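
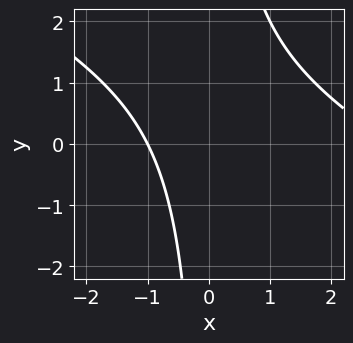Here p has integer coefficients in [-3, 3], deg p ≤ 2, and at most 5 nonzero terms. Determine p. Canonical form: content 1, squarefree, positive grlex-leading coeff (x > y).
x^2 + 2*x*y - 2*x - 3

First, degree: no degree-1 curve has this shape, so deg p = 2.
Then, from the visible intercepts: it crosses the x-axis at the gridline x = -1; it misses every integer gridline on the y-axis.
Finally, these observations pin down the coefficients.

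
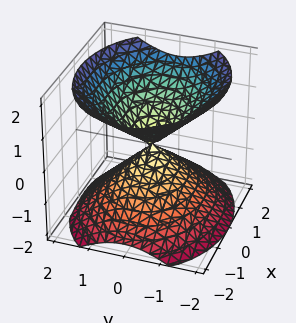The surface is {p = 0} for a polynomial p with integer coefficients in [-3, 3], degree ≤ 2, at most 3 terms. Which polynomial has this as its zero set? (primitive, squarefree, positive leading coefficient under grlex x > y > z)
1. The picture has 2 separate pieces.
2. Degree: a double cone through the origin; a quadric, so deg p = 2.
3. Symmetries: the z ↦ −z reflection is a symmetry, so z appears only in even powers; mirror symmetry y ↦ −y ⇒ only even powers of y; mirror symmetry x ↦ −x ⇒ only even powers of x.
4. From the visible intercepts: one y-axis crossing is at y = 0; it meets the x-axis at x = 0 (among the integer gridlines).
5. Matching integer coefficients to the picture gives p.

2*x^2 + 3*y^2 - 3*z^2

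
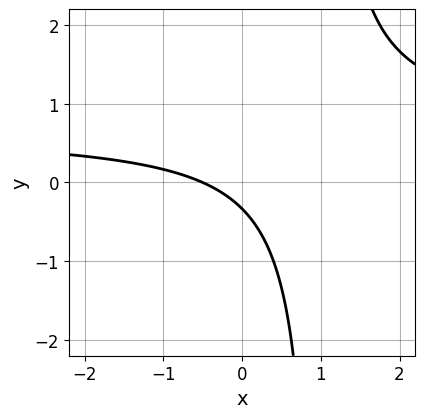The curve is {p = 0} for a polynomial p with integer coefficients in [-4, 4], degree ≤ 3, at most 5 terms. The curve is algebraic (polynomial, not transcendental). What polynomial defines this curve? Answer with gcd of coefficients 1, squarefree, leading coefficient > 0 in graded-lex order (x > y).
3*x*y - 2*x - 3*y - 1

1. The degree is 2 — a generic line meets the curve in up to 2 points.
2. Matching integer coefficients to the picture gives p.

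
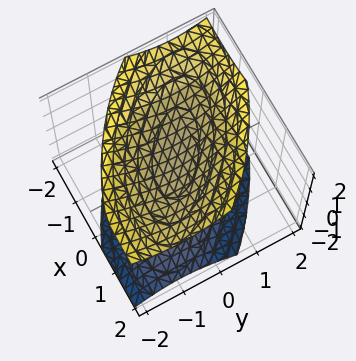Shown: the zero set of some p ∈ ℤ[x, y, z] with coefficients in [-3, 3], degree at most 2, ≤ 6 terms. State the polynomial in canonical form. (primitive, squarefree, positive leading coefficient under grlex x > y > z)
2*x^2 + 3*x*y + 3*y^2 - 3*z^2 + 2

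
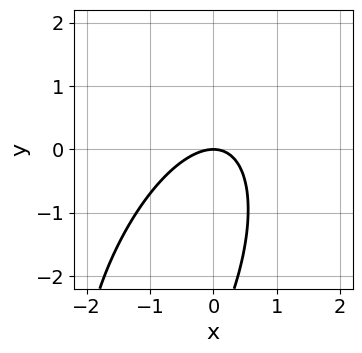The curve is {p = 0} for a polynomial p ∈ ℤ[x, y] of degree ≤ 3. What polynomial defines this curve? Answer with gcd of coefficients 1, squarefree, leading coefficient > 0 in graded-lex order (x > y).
3*x^2 - 2*x*y + y^2 + 3*y

(a) Degree: no degree-1 curve has this shape, so deg p = 2.
(b) From the visible intercepts: it crosses the x-axis at the gridline x = 0; it crosses the y-axis at the gridline y = 0.
(c) The integer polynomial consistent with all of this is the stated p.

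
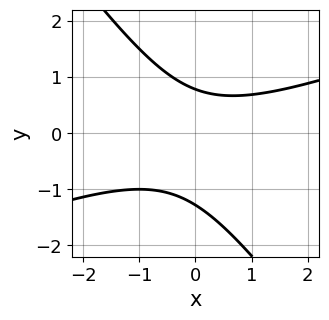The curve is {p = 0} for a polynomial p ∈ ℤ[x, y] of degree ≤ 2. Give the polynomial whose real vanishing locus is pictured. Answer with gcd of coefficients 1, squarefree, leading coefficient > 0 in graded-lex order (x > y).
Degree: a generic line meets the curve in up to 2 points, so deg p = 2.
Against the integer gridlines: no x-intercept at any integer in the box.
Together with the visible shape, these determine p as stated.

x^2 - 2*x*y - 2*y^2 - y + 2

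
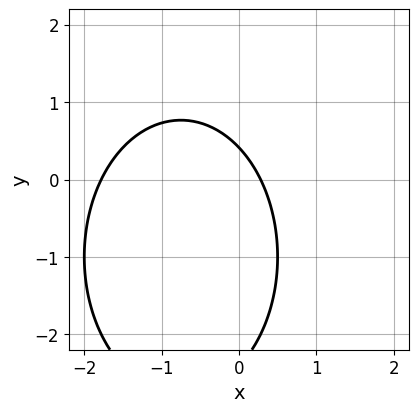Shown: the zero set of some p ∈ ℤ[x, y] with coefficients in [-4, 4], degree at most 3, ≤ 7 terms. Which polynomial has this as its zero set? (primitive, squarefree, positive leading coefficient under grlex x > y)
2*x^2 + y^2 + 3*x + 2*y - 1

(a) Degree: the shape is more complex than any degree-1 curve, so deg p = 2.
(b) Solving for integer coefficients yields p as stated.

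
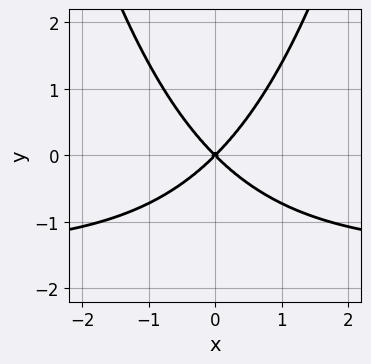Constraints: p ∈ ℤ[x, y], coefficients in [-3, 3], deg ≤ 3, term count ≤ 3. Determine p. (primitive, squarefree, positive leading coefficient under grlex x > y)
2*x^2*y + 3*x^2 - 3*y^2

First, the degree is 3 — the shape is more complex than any degree-2 curve.
Next, symmetries: it's symmetric under x → −x, forcing even powers of x.
Next, from the axis intercepts and sections: one x-axis crossing is at x = 0; one y-axis crossing is at y = 0.
Finally, solving for integer coefficients yields p as stated.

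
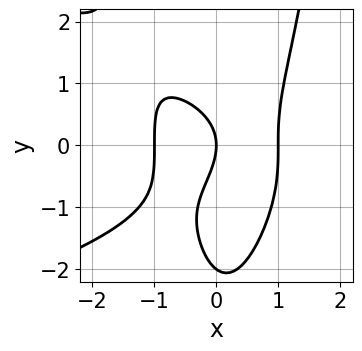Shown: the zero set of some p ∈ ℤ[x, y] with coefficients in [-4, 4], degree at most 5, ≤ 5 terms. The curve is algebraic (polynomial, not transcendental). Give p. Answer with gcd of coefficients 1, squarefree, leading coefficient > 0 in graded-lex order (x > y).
2*x^2*y^2 + 3*x^3 - y^3 - 2*y^2 - 3*x

1. deg p = 4. A generic line meets the curve in up to 4 points.
2. Against the integer gridlines: the y-axis gridline crossings are at y ∈ {-2, 0}; among the integer gridlines, it crosses the x-axis at x ∈ {-1, 0, 1}.
3. These observations pin down the coefficients.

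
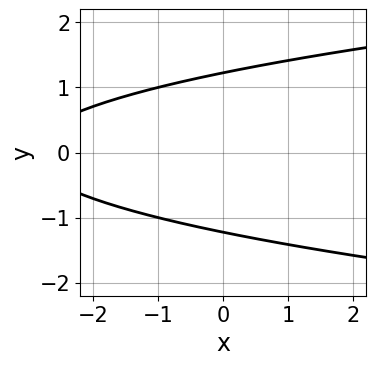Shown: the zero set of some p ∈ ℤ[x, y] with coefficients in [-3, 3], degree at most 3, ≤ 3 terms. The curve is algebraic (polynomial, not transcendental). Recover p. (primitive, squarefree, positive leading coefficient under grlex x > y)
2*y^2 - x - 3

Degree: the shape is more complex than any degree-1 curve, so deg p = 2.
Symmetries: it's symmetric under y → −y, forcing even powers of y.
Against the integer gridlines: it misses every integer gridline on the x-axis.
The integer polynomial consistent with all of this is the stated p.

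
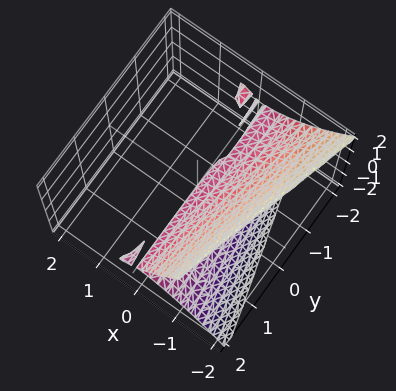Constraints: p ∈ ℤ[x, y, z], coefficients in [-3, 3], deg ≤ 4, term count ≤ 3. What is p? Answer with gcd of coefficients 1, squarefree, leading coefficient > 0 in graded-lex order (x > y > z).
3*x^3 + 2*x*y*z + 3*z^2

1. The picture has 2 separate pieces. Treating them together as one polynomial.
2. The degree is 3 — a generic line meets the surface in up to 3 points.
3. From the axis intercepts and sections: one x-axis crossing is at x = 0; it crosses the z-axis at the gridline z = 0.
4. The integer polynomial consistent with all of this is the stated p. Check: (0, 1, 0) on the y-axis lies on the surface, and p(0, 1, 0) = 0. ✓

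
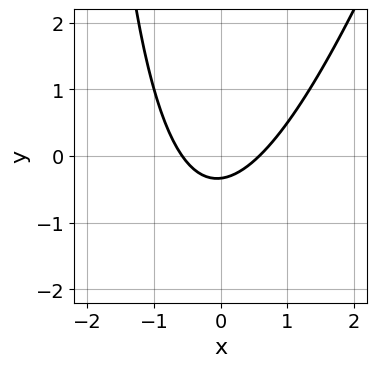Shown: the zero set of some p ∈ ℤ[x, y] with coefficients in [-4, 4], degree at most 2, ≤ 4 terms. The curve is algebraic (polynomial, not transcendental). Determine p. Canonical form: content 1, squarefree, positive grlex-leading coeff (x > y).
3*x^2 - x*y - 3*y - 1

The degree is 2 — no degree-1 curve has this shape.
Matching integer coefficients to the picture gives p.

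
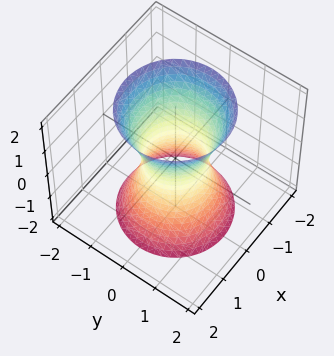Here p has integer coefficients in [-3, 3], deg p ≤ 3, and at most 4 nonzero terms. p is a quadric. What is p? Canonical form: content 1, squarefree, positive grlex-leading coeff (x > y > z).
3*x^2 + 3*y^2 - z^2 - 2

First, the degree is 2 — one connected sheet with a waist; a quadric.
Next, by symmetry, every cross-section ⟂ z is a circle, so x, y appear only via x² + y²; it's symmetric under z → −z, forcing even powers of z.
Next, reading off the gridlines: it misses every integer gridline on the z-axis; a circular section at z = 1 has radius exactly 1.
Finally, assembling these constraints gives the stated polynomial.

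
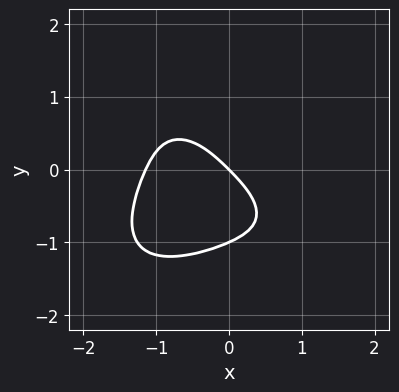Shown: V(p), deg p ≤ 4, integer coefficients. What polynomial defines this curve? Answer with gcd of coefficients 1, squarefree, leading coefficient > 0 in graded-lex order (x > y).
2*x^4 + 3*y^4 - x*y + 3*x + 3*y

(a) deg p = 4. The shape is more complex than any degree-3 curve.
(b) Observable constraints: it crosses the x-axis at the gridline x = 0; among the integer gridlines, it crosses the y-axis at y ∈ {-1, 0}.
(c) Solving for integer coefficients yields p as stated.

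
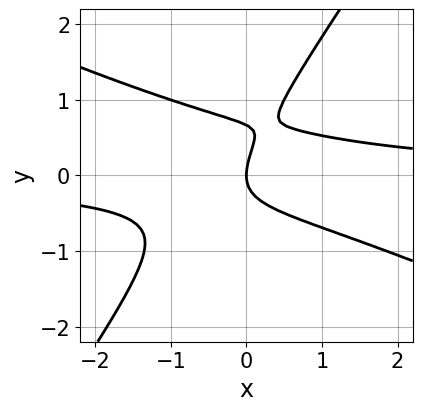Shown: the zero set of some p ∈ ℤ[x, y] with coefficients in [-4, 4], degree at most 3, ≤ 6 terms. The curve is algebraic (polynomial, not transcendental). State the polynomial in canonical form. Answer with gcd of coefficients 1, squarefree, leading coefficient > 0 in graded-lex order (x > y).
(a) deg p = 3. A generic line meets the curve in up to 3 points.
(b) From the axis intercepts and sections: it crosses the x-axis at the gridline x = 0; it crosses the y-axis at the gridline y = 0.
(c) Matching integer coefficients to the picture gives p.

2*x^2*y + 3*x*y^2 - 3*y^3 + 2*y^2 - 2*x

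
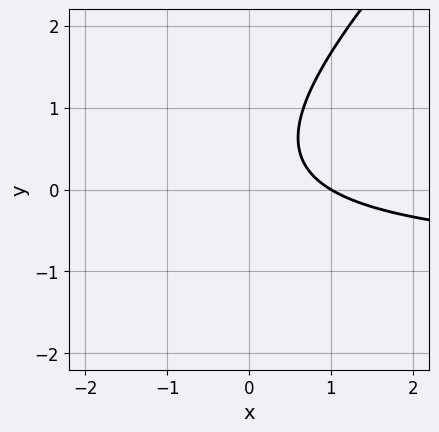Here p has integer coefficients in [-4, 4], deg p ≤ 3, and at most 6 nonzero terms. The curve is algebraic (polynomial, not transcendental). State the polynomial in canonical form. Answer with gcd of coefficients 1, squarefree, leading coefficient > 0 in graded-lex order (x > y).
1. Degree: no degree-1 curve has this shape, so deg p = 2.
2. Observable constraints: the curve avoids every integer y-axis point in the box; one x-axis crossing is at x = 1.
3. Together with the visible shape, these determine p as stated.

3*x*y - 3*y^2 + 3*x + 2*y - 3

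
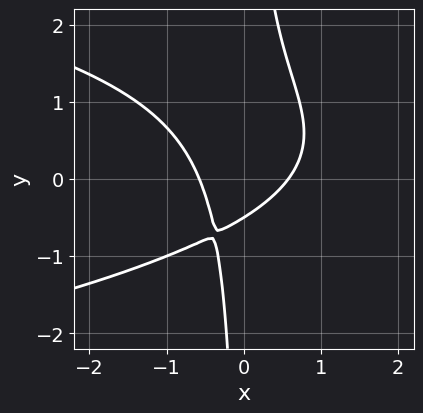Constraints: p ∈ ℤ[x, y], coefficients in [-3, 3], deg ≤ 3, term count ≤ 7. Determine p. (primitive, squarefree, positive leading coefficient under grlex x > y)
1. Degree: a generic line meets the curve in up to 3 points, so deg p = 3.
2. Putting this together gives p.

3*x*y^2 + 3*x^2 - x*y - 2*y - 1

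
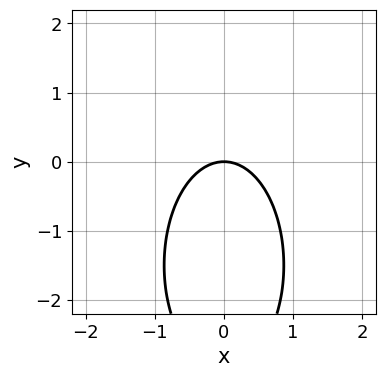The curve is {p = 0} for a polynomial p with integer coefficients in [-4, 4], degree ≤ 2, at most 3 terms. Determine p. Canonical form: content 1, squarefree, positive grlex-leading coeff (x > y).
3*x^2 + y^2 + 3*y

First, the degree is 2 — a generic line meets the curve in up to 2 points.
Next, symmetries: the x ↦ −x reflection is a symmetry, so x appears only in even powers.
Then, against the integer gridlines: it crosses the y-axis at the gridline y = 0; one x-axis crossing is at x = 0.
Finally, fitting integer coefficients to these (and the overall shape) gives p.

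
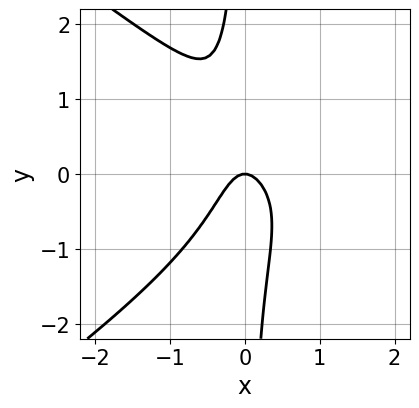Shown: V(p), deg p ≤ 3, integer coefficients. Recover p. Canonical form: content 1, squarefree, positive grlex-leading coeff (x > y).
x^3 - 2*x*y^2 - 3*x^2 - y

deg p = 3. No degree-2 curve has this shape.
Reading off the gridlines: it crosses the y-axis at the gridline y = 0; it meets the x-axis at x = 0 (among the integer gridlines).
Solving for integer coefficients yields p as stated.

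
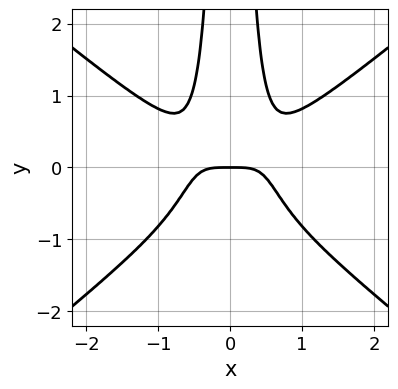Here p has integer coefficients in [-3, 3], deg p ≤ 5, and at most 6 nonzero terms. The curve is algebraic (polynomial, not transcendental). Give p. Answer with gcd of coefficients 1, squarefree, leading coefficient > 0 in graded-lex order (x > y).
2*x^4 - 3*x^2*y^2 - x^2*y + y

First, degree: a generic line meets the curve in up to 4 points, so deg p = 4.
Then, symmetries: mirror symmetry x ↦ −x ⇒ only even powers of x.
Next, against the integer gridlines: it crosses the x-axis at the gridline x = 0; it crosses the y-axis at the gridline y = 0.
Finally, together with the visible shape, these determine p as stated.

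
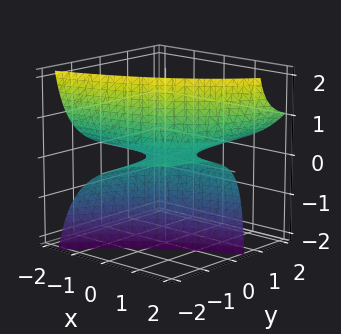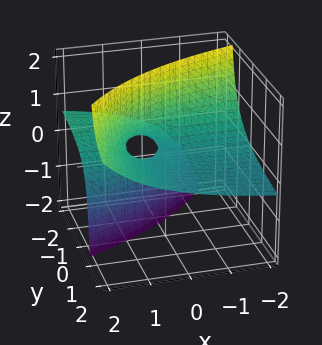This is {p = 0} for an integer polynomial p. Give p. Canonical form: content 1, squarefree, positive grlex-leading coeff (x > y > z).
x*y + 2*x*z - 3*y*z - 2*z

The degree is 2 — a generic line meets the surface in up to 2 points.
Checking where it meets the axes: every point of the x-axis in the box is on the surface; one z-axis crossing is at z = 0.
The integer polynomial consistent with all of this is the stated p.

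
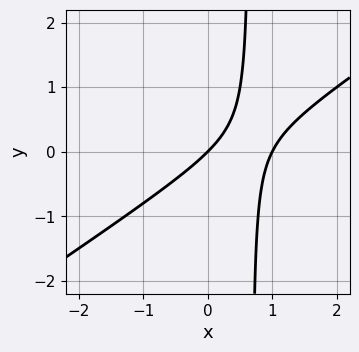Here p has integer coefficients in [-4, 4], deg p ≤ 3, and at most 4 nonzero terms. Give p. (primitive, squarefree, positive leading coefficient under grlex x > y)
2*x^2 - 3*x*y - 2*x + 2*y

First, the degree is 2 — the shape is more complex than any degree-1 curve.
Then, from the axis intercepts and sections: among the integer gridlines, it crosses the x-axis at x ∈ {0, 1}; it meets the y-axis at y = 0 (among the integer gridlines).
Finally, together with the visible shape, these determine p as stated.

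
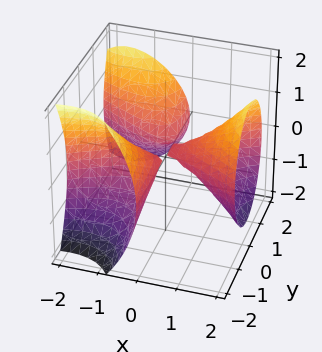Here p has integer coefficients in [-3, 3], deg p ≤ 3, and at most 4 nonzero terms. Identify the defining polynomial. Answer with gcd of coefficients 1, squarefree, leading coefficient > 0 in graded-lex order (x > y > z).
(a) I count 3 distinct pieces.
(b) The degree is 3 — no degree-2 surface has this shape.
(c) Observable constraints: one x-axis crossing is at x = 0; it meets the z-axis at z = 0 (among the integer gridlines); every point of the y-axis in the box is on the surface.
(d) Together with the visible shape, these determine p as stated.

x^3 - 3*x*y^2 + 2*x*y - 3*z^2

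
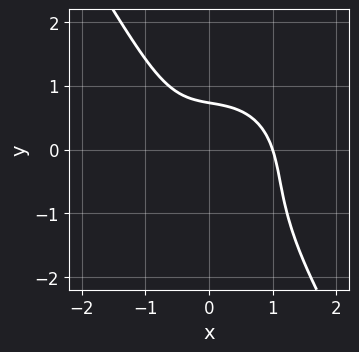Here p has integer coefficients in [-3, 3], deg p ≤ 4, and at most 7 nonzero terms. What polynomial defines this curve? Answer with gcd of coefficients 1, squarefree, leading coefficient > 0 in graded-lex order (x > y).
3*x^3 + 2*x*y^2 + 2*y^3 + 3*y - 3

First, deg p = 3. A generic line meets the curve in up to 3 points.
Then, reading off the gridlines: it crosses the x-axis at the gridline x = 1.
Finally, assembling these constraints gives the stated polynomial.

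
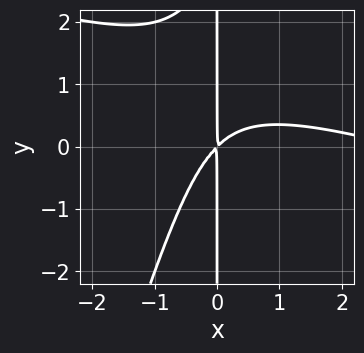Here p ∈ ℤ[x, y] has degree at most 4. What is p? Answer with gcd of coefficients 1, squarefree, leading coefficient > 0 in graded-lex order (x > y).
1. The degree is 3 — no degree-2 curve has this shape.
2. From the axis intercepts and sections: every point of the y-axis in the box is on the curve.
3. Assembling these constraints gives the stated polynomial.

x^3 + 3*x^2*y - x*y^2 - 3*x^2 + 3*x*y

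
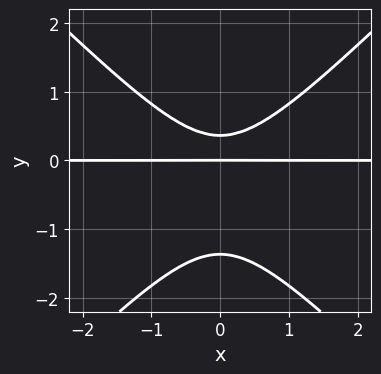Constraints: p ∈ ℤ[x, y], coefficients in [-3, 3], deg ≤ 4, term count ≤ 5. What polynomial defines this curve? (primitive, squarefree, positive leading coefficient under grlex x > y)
deg p = 3. A generic line meets the curve in up to 3 points.
Symmetries: the x ↦ −x reflection is a symmetry, so x appears only in even powers.
From the visible intercepts: every point of the x-axis in the box is on the curve; it crosses the y-axis at the gridline y = 0.
The integer polynomial consistent with all of this is the stated p.

2*x^2*y - 2*y^3 - 2*y^2 + y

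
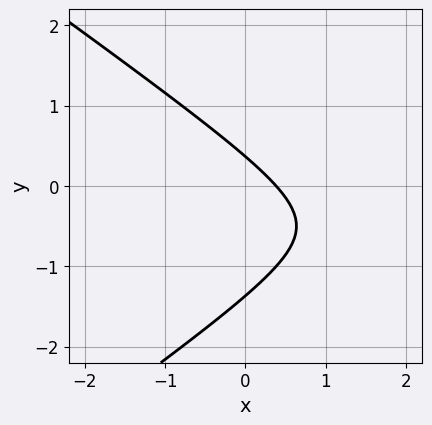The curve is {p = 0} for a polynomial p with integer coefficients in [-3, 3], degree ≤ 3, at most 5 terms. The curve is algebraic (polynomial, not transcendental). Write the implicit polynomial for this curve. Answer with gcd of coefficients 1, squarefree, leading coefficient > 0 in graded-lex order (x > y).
First, degree: a generic line meets the curve in up to 2 points, so deg p = 2.
Finally, the integer polynomial consistent with all of this is the stated p.

x^2 - 2*y^2 - 3*x - 2*y + 1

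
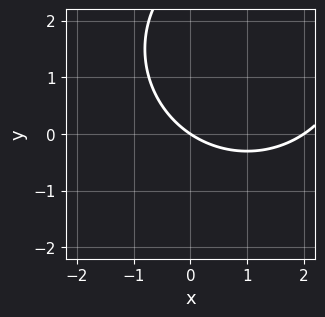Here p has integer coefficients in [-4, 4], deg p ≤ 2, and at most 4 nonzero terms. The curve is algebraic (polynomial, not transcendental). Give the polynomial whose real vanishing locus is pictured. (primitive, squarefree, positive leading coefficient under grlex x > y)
x^2 + y^2 - 2*x - 3*y

(a) Degree: a generic line meets the curve in up to 2 points, so deg p = 2.
(b) Reading off the gridlines: among the integer gridlines, it crosses the x-axis at x ∈ {0, 2}; it crosses the y-axis at the gridline y = 0.
(c) Solving for integer coefficients yields p as stated.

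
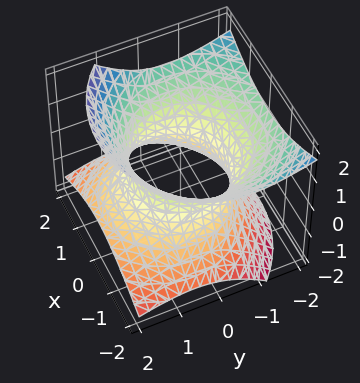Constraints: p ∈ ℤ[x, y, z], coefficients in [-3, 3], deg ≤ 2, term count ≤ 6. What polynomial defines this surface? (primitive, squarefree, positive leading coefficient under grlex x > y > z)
2*x^2 + 2*y^2 + 2*y*z - 3*z^2 - 3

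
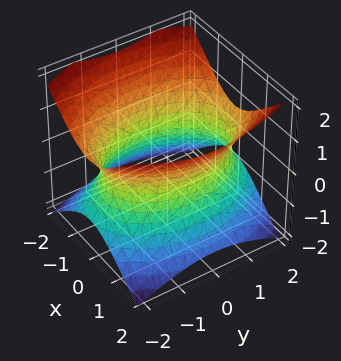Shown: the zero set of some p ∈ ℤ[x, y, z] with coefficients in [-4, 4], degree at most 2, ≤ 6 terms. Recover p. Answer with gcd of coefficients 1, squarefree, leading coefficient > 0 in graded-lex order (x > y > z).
2*x^2 + y^2 - 2*z^2 - 3

(a) Degree: one connected sheet with a waist; a quadric, so deg p = 2.
(b) Symmetries: it's symmetric under z → −z, forcing even powers of z; it's symmetric under y → −y, forcing even powers of y; the x ↦ −x reflection is a symmetry, so x appears only in even powers.
(c) Observable constraints: no z-intercept at any integer in the box.
(d) Fitting integer coefficients to these (and the overall shape) gives p.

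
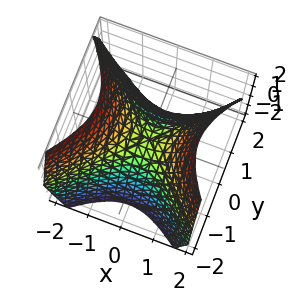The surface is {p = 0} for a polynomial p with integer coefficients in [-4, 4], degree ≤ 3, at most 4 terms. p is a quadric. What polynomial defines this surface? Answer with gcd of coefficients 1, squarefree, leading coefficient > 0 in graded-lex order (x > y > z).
x^2 - y^2 - z

The degree is 2 — a hyperbolic paraboloid; a quadric.
Symmetries: mirror symmetry y ↦ −y ⇒ only even powers of y; mirror symmetry x ↦ −x ⇒ only even powers of x.
Reading off the gridlines: it meets the x-axis at x = 0 (among the integer gridlines); it meets the y-axis at y = 0 (among the integer gridlines); one z-axis crossing is at z = 0.
Assembling these constraints gives the stated polynomial.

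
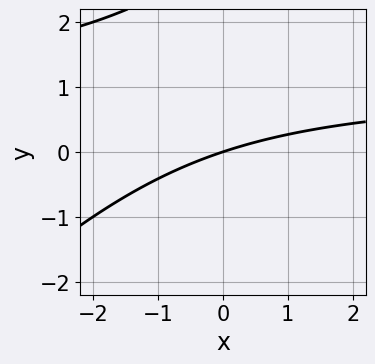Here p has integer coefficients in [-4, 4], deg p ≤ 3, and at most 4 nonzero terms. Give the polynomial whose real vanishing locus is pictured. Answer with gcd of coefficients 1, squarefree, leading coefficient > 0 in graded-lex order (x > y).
x*y - y^2 - x + 3*y

First, deg p = 2. No degree-1 curve has this shape.
Next, reading off the gridlines: it meets the x-axis at x = 0 (among the integer gridlines); it meets the y-axis at y = 0 (among the integer gridlines).
Finally, solving for integer coefficients yields p as stated.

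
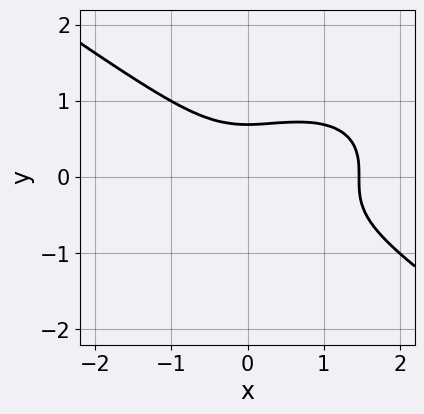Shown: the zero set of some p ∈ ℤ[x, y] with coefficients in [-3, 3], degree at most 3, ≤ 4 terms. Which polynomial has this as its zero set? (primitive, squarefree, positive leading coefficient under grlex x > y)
First, degree: the shape is more complex than any degree-2 curve, so deg p = 3.
Finally, solving for integer coefficients yields p as stated.

x^3 + 3*y^3 - x^2 - 1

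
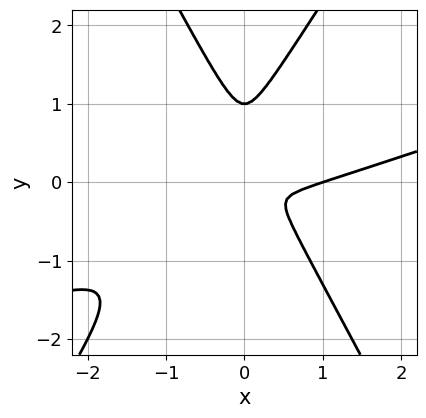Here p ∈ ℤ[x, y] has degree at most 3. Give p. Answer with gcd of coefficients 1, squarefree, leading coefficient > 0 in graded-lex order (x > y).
x^3 - 3*x^2*y + y^3 - x^2 - y^2

First, degree: a generic line meets the curve in up to 3 points, so deg p = 3.
Then, observable constraints: it crosses the y-axis at the gridline y = 1; it crosses the x-axis at the gridline x = 1.
Finally, these observations pin down the coefficients.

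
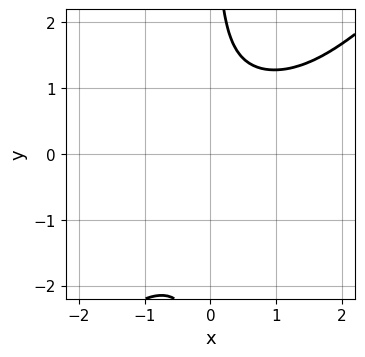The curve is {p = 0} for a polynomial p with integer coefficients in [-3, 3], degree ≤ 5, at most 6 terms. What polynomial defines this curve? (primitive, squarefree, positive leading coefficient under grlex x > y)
1. Degree: a generic line meets the curve in up to 4 points, so deg p = 4.
2. From the visible intercepts: it misses every integer gridline on the y-axis; it misses every integer gridline on the x-axis.
3. Putting this together gives p.

3*x^2*y^2 - 3*x*y^3 - 2*x*y^2 + y^2 + 3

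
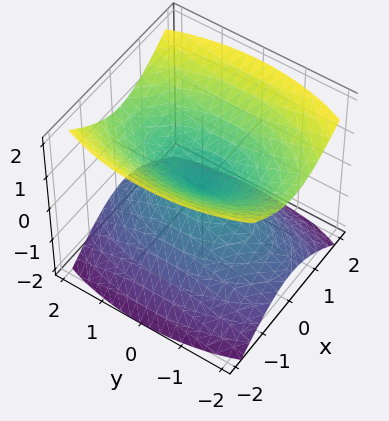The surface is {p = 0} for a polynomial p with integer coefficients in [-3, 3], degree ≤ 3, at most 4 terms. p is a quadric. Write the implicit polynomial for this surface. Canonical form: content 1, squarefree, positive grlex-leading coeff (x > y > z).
3*x^2 + y^2 - 3*z^2

First, there are 2 components.
Next, deg p = 2.
Then, symmetries: the z ↦ −z reflection is a symmetry, so z appears only in even powers; the y ↦ −y reflection is a symmetry, so y appears only in even powers; the x ↦ −x reflection is a symmetry, so x appears only in even powers.
Then, against the integer gridlines: it meets the y-axis at y = 0 (among the integer gridlines); it crosses the x-axis at the gridline x = 0; it meets the z-axis at z = 0 (among the integer gridlines).
Finally, these observations pin down the coefficients.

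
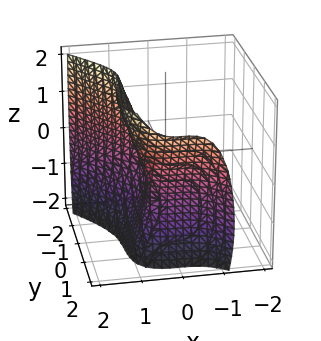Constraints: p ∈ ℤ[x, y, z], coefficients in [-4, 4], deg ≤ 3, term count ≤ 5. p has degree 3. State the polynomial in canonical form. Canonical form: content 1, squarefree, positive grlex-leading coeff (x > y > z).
3*x^3 + 2*y^3 - 3*y^2 - y*z - z^2

deg p = 3.
From the axis intercepts and sections: it meets the y-axis at y = 0 (among the integer gridlines); it meets the x-axis at x = 0 (among the integer gridlines); it crosses the z-axis at the gridline z = 0.
Together with the visible shape, these determine p as stated.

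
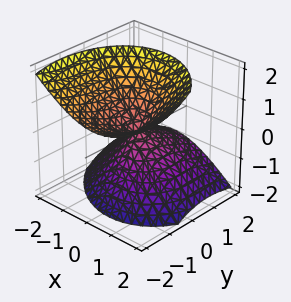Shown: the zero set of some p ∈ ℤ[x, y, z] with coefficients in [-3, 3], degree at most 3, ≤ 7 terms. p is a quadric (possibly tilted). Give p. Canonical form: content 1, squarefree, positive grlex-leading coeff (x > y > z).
3*x^2 + x*y + 2*y^2 + 3*y*z - 3*z^2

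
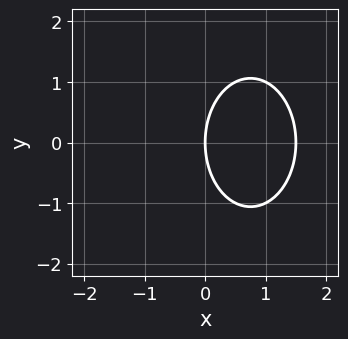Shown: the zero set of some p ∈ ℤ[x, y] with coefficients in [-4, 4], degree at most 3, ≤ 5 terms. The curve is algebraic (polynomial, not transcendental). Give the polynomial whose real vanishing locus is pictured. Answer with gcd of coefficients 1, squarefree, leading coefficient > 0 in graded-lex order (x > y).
2*x^2 + y^2 - 3*x

(a) deg p = 2.
(b) Symmetries: mirror symmetry y ↦ −y ⇒ only even powers of y.
(c) From the axis intercepts and sections: it meets the x-axis at x = 0 (among the integer gridlines); it crosses the y-axis at the gridline y = 0.
(d) Assembling these constraints gives the stated polynomial.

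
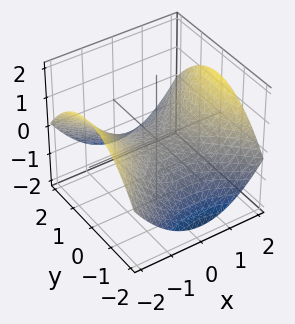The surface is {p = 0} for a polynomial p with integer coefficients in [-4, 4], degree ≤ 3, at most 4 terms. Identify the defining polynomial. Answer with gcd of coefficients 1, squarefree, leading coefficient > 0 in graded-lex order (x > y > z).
x^2 - y^2 - 3*z

First, the degree is 2 — a hyperbolic paraboloid; a quadric.
Then, symmetries: it's symmetric under x → −x, forcing even powers of x; the y ↦ −y reflection is a symmetry, so y appears only in even powers.
Then, against the integer gridlines: it crosses the z-axis at the gridline z = 0; it meets the y-axis at y = 0 (among the integer gridlines); it crosses the x-axis at the gridline x = 0.
Finally, these observations pin down the coefficients.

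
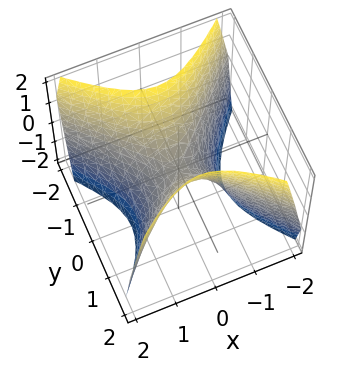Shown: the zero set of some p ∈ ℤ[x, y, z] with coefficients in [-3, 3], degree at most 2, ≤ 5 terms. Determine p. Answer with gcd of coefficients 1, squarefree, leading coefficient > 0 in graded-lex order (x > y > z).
(a) The degree is 2 — a hyperbolic paraboloid; a quadric.
(b) Symmetries: it's symmetric under x → −x, forcing even powers of x; mirror symmetry y ↦ −y ⇒ only even powers of y.
(c) Against the integer gridlines: one x-axis crossing is at x = 0; it meets the z-axis at z = 0 (among the integer gridlines).
(d) The integer polynomial consistent with all of this is the stated p.

3*x^2 - 3*y^2 + 2*z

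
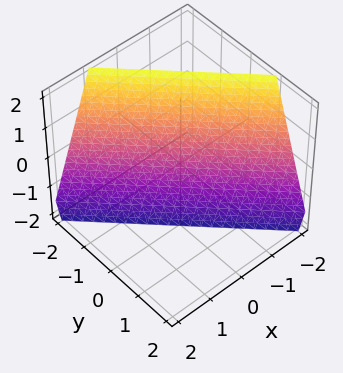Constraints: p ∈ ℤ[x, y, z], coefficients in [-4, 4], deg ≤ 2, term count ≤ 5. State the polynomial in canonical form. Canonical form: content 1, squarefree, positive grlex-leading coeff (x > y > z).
3*x + 3*y + z + 2

1. Degree: the surface is flat (a plane), so deg p = 1.
2. Reading off the gridlines: one z-axis crossing is at z = -2.
3. The integer polynomial consistent with all of this is the stated p.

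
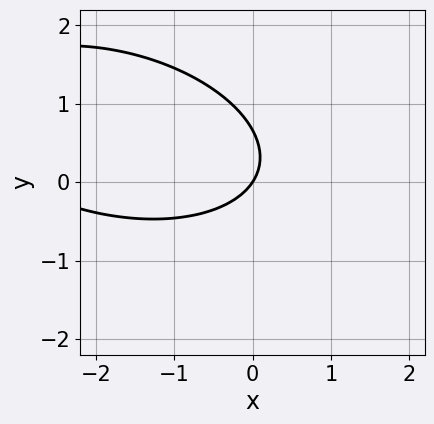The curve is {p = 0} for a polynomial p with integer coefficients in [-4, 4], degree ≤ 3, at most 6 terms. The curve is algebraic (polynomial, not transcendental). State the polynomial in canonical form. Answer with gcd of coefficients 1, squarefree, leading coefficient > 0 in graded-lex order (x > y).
x^2 + x*y + 3*y^2 + 3*x - 2*y

(a) Degree: a generic line meets the curve in up to 2 points, so deg p = 2.
(b) Checking where it meets the axes: it crosses the x-axis at the gridline x = 0; it crosses the y-axis at the gridline y = 0.
(c) Solving for integer coefficients yields p as stated.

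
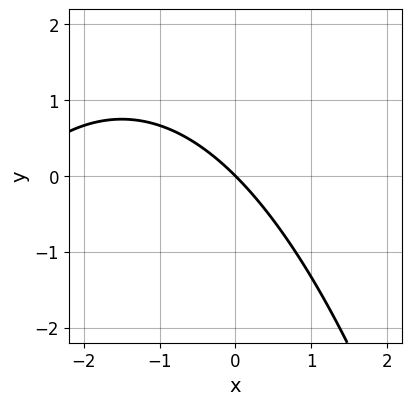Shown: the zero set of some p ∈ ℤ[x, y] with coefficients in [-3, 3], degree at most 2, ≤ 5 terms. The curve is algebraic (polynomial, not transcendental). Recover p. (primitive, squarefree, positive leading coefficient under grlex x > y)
deg p = 2. A generic line meets the curve in up to 2 points.
Reading off the gridlines: it meets the y-axis at y = 0 (among the integer gridlines); one x-axis crossing is at x = 0.
Matching integer coefficients to the picture gives p.

x^2 + 3*x + 3*y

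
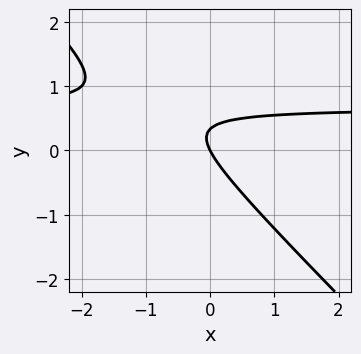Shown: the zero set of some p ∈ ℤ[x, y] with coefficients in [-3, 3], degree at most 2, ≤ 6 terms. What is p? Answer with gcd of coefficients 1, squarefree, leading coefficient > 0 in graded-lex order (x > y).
3*x*y + 3*y^2 - 2*x - y

deg p = 2. The shape is more complex than any degree-1 curve.
Reading off the gridlines: one x-axis crossing is at x = 0; it crosses the y-axis at the gridline y = 0.
Together with the visible shape, these determine p as stated.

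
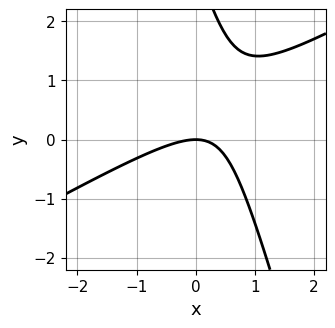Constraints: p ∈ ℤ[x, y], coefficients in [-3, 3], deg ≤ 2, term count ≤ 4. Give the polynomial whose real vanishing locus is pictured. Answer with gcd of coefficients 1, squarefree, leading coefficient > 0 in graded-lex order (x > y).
2*x^2 - 3*x*y - y^2 + 3*y

The degree is 2 — the shape is more complex than any degree-1 curve.
Checking where it meets the axes: it meets the x-axis at x = 0 (among the integer gridlines); it crosses the y-axis at the gridline y = 0.
Fitting integer coefficients to these (and the overall shape) gives p.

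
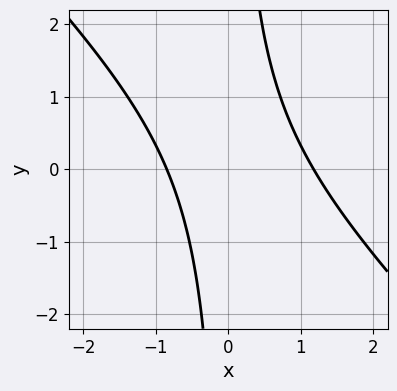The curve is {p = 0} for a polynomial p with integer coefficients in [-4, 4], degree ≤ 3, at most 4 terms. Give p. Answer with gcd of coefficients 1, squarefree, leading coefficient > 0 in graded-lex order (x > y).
3*x^2 + 3*x*y - x - 3

(a) deg p = 2. A generic line meets the curve in up to 2 points.
(b) From the axis intercepts and sections: the curve avoids every integer y-axis point in the box.
(c) Matching integer coefficients to the picture gives p.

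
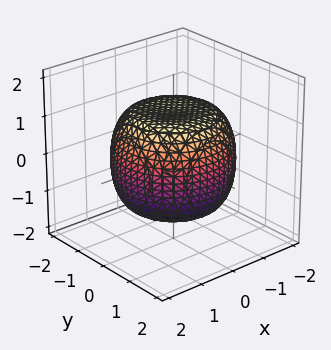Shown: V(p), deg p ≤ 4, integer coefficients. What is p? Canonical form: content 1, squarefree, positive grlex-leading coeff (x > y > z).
x^4 + 2*x^2*y^2 + y^4 - x^2 - y^2 + 2*z^2 - 3

(a) Degree: no degree-3 surface has this shape, so deg p = 4.
(b) Symmetries: the surface is invariant under rotation about z: p = q(x² + y², z).
(c) Observable constraints: a circular section at z = 1 has radius between 1 and 2.
(d) Fitting integer coefficients to these (and the overall shape) gives p.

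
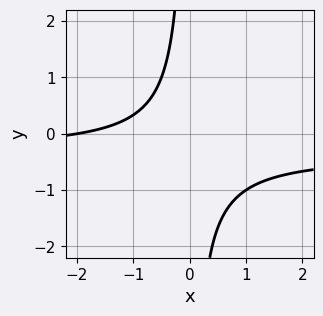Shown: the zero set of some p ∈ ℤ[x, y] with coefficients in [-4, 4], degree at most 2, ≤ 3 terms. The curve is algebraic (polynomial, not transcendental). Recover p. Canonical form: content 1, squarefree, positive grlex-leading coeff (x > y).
3*x*y + x + 2

First, deg p = 2. A generic line meets the curve in up to 2 points.
Next, checking where it meets the axes: it misses every integer gridline on the y-axis; it crosses the x-axis at the gridline x = -2.
Finally, solving for integer coefficients yields p as stated.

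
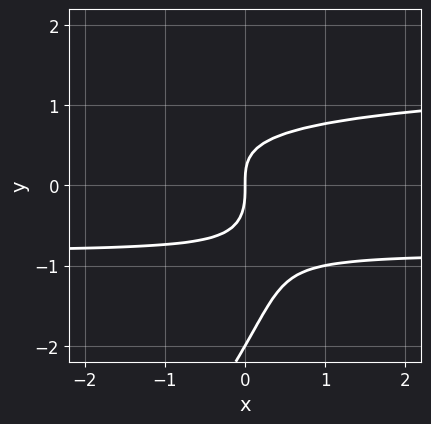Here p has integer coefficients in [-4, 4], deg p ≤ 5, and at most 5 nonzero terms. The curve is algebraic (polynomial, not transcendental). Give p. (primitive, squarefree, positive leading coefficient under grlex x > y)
x*y^3 - y^4 - 2*x*y^2 - 2*y^3 + 2*x

The degree is 4 — a generic line meets the curve in up to 4 points.
From the axis intercepts and sections: it crosses the x-axis at the gridline x = 0; among the integer gridlines, it crosses the y-axis at y ∈ {-2, 0}.
Together with the visible shape, these determine p as stated.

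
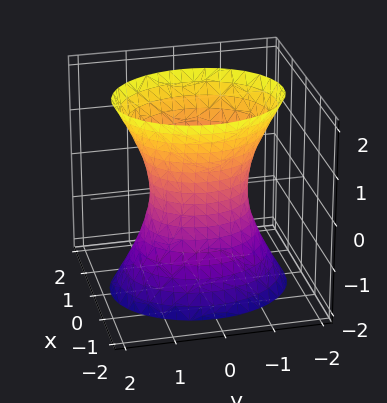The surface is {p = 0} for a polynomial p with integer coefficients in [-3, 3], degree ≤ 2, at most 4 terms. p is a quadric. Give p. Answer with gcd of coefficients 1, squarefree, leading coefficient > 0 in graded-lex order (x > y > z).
3*x^2 + 2*y^2 - z^2 - 2

(a) Degree: one connected sheet with a waist; a quadric, so deg p = 2.
(b) Symmetries: the y ↦ −y reflection is a symmetry, so y appears only in even powers; mirror symmetry x ↦ −x ⇒ only even powers of x; mirror symmetry z ↦ −z ⇒ only even powers of z.
(c) Reading off the gridlines: the y-axis gridline crossings are at y ∈ {-1, 1}; it misses every integer gridline on the z-axis.
(d) Solving for integer coefficients yields p as stated.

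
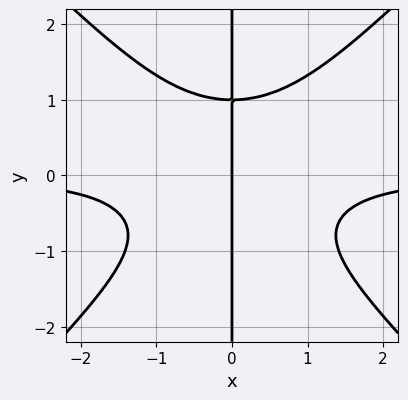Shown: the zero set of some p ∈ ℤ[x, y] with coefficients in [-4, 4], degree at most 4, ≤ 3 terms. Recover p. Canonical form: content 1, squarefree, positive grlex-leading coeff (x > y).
(a) deg p = 4. No degree-3 curve has this shape.
(b) Reading off the gridlines: every point of the y-axis in the box is on the curve; it crosses the x-axis at the gridline x = 0.
(c) The integer polynomial consistent with all of this is the stated p.

x^3*y - x*y^3 + x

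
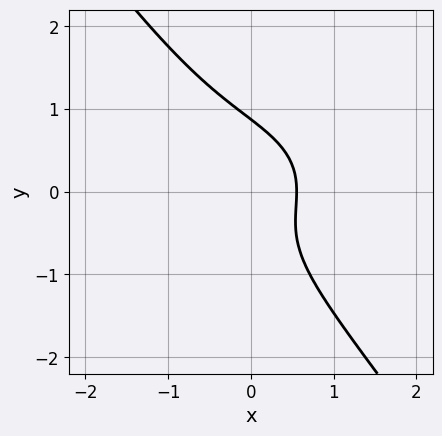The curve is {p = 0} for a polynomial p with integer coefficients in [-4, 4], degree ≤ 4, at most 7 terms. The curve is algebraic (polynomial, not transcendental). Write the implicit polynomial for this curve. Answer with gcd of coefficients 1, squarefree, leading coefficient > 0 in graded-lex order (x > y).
First, the degree is 3 — no degree-2 curve has this shape.
Finally, putting this together gives p.

2*x^3 + 3*x*y^2 + 3*y^3 + 3*x - 2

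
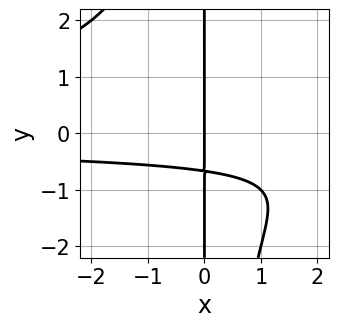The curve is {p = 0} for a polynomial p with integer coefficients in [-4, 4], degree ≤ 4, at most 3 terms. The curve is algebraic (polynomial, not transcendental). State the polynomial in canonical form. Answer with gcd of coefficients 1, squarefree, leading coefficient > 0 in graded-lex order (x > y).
x^2*y^2 + 3*x*y + 2*x

(a) deg p = 4.
(b) From the visible intercepts: it meets the x-axis at x = 0 (among the integer gridlines); every point of the y-axis in the box is on the curve.
(c) Solving for integer coefficients yields p as stated.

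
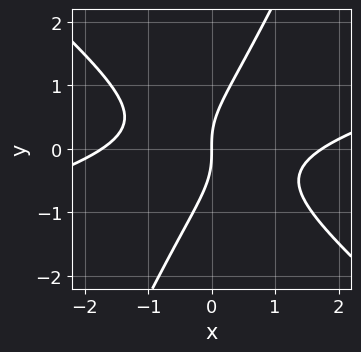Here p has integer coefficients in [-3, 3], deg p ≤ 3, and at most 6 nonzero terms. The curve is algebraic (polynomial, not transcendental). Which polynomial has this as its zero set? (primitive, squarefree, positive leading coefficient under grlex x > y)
First, the degree is 3 — the shape is more complex than any degree-2 curve.
Next, checking where it meets the axes: it crosses the x-axis at the gridline x = 0; it meets the y-axis at y = 0 (among the integer gridlines).
Finally, these observations pin down the coefficients.

x^3 - 3*x^2*y - 3*x*y^2 + 2*y^3 - 3*x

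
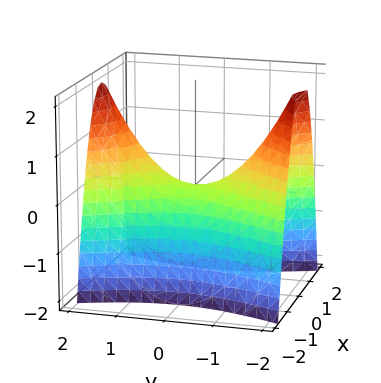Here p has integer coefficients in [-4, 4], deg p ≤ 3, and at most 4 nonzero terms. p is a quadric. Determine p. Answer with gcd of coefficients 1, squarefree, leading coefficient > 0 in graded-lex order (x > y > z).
3*x^2 - y^2 + 2*z

First, deg p = 2. A saddle surface; a quadric.
Then, symmetries: mirror symmetry y ↦ −y ⇒ only even powers of y; the x ↦ −x reflection is a symmetry, so x appears only in even powers.
Then, against the integer gridlines: it crosses the y-axis at the gridline y = 0; it meets the x-axis at x = 0 (among the integer gridlines).
Finally, assembling these constraints gives the stated polynomial.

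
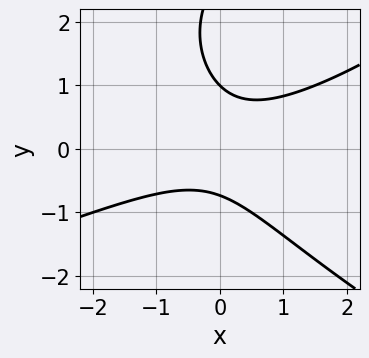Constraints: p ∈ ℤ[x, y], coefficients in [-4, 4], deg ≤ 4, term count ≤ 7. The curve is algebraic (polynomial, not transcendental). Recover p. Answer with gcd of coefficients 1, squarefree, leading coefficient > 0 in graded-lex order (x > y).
y^3 + 2*x^2 - 3*x*y - 3*y^2 + 2

First, the degree is 3 — a generic line meets the curve in up to 3 points.
Next, from the visible intercepts: the curve avoids every integer x-axis point in the box; it meets the y-axis at y = 1 (among the integer gridlines).
Finally, putting this together gives p.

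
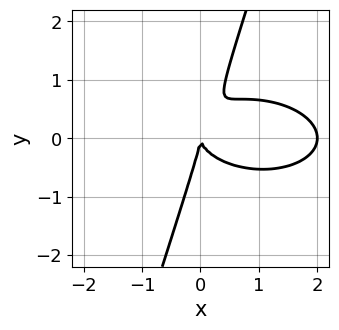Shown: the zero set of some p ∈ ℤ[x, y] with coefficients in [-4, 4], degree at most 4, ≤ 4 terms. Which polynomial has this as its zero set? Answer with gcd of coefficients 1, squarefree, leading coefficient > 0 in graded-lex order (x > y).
x^3 + 3*x*y^2 - y^3 - 2*x^2

First, the degree is 3 — no degree-2 curve has this shape.
Then, from the visible intercepts: the x-axis gridline crossings are at x ∈ {0, 2}; it meets the y-axis at y = 0 (among the integer gridlines).
Finally, together with the visible shape, these determine p as stated.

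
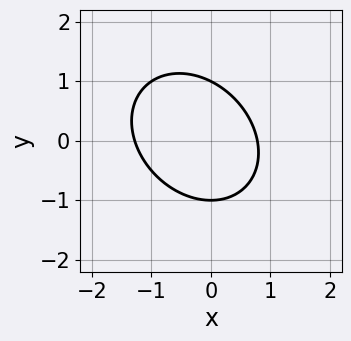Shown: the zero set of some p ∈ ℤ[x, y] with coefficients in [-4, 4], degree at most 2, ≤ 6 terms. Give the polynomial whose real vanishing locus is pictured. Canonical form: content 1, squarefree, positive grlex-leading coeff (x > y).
2*x^2 + x*y + 2*y^2 + x - 2

(a) deg p = 2.
(b) Observable constraints: among the integer gridlines, it crosses the y-axis at y ∈ {-1, 1}.
(c) Matching integer coefficients to the picture gives p.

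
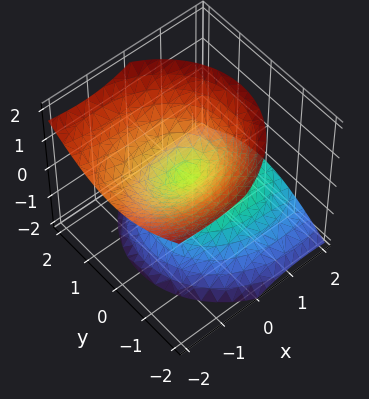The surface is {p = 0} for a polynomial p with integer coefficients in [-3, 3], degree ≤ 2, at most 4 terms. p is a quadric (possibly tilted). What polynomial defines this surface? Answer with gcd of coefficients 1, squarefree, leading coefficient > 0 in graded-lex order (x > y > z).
1. I count 2 distinct pieces. They look like related sheets of one shape, so recover p as a whole.
2. deg p = 2. A generic line meets the surface in up to 2 points.
3. Against the integer gridlines: it crosses the x-axis at the gridline x = 0; one z-axis crossing is at z = 0; one y-axis crossing is at y = 0.
4. These observations pin down the coefficients.

2*x^2 + 3*x*z + 3*y^2 - 3*z^2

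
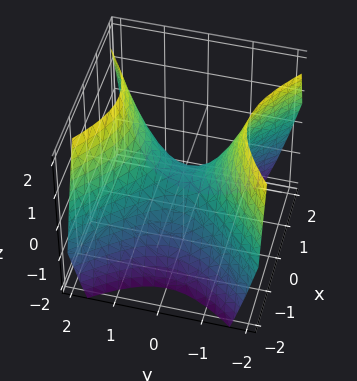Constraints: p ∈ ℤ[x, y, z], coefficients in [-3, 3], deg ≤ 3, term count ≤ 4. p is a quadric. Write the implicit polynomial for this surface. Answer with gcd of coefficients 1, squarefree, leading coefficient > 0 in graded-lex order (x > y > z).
x^2 - y^2 + z

(a) deg p = 2.
(b) Symmetries: the x ↦ −x reflection is a symmetry, so x appears only in even powers; mirror symmetry y ↦ −y ⇒ only even powers of y.
(c) Against the integer gridlines: it meets the z-axis at z = 0 (among the integer gridlines); one x-axis crossing is at x = 0; it crosses the y-axis at the gridline y = 0.
(d) Assembling these constraints gives the stated polynomial.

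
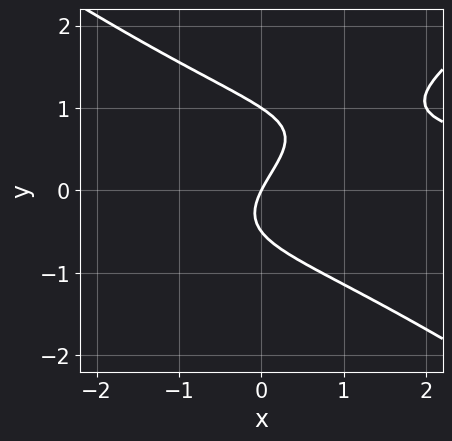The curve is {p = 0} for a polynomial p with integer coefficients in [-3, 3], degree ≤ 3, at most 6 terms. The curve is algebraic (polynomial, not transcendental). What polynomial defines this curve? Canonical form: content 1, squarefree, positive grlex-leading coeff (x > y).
x^2*y - 2*y^3 + y^2 - 2*x + y

First, deg p = 3.
Then, against the integer gridlines: the y-axis gridline crossings are at y ∈ {0, 1}; it meets the x-axis at x = 0 (among the integer gridlines).
Finally, putting this together gives p.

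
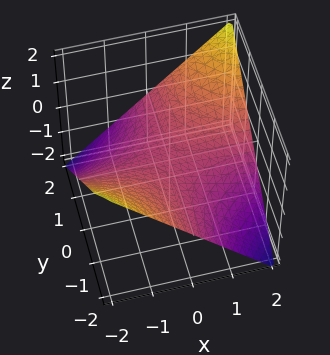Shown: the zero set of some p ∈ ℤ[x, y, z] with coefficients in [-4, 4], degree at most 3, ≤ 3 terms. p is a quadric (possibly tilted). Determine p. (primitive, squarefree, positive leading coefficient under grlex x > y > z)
(a) Degree: the shape is more complex than any degree-1 surface, so deg p = 2.
(b) From the visible intercepts: one z-axis crossing is at z = 0; the visible y-axis segment lies entirely on the surface.
(c) The integer polynomial consistent with all of this is the stated p.

x*y - 2*z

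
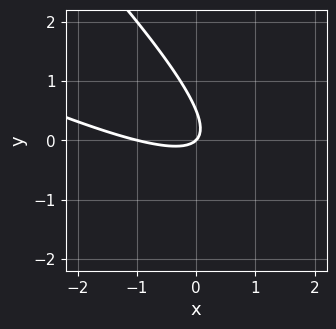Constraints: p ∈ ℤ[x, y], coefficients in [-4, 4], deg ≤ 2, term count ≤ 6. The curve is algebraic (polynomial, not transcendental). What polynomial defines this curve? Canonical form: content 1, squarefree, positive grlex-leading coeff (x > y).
x^2 + 3*x*y + 2*y^2 + x - y

1. deg p = 2.
2. Against the integer gridlines: among the integer gridlines, it crosses the x-axis at x ∈ {-1, 0}; it crosses the y-axis at the gridline y = 0.
3. Solving for integer coefficients yields p as stated.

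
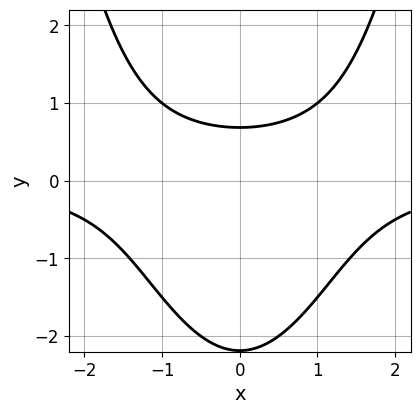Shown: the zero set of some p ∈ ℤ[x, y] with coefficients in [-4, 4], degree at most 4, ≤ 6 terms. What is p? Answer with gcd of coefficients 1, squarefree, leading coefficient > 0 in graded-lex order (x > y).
First, the degree is 3 — a generic line meets the curve in up to 3 points.
Then, symmetries: mirror symmetry x ↦ −x ⇒ only even powers of x.
Then, from the visible intercepts: it misses every integer gridline on the x-axis.
Finally, these observations pin down the coefficients.

2*x^2*y - 2*y^2 - 3*y + 3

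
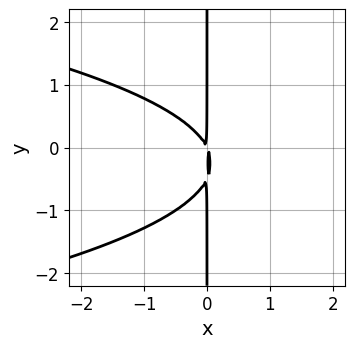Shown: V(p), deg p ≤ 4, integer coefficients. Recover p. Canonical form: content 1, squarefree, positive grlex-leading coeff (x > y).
2*x*y^2 + 2*x^2 + x*y

1. The degree is 3 — no degree-2 curve has this shape.
2. Against the integer gridlines: the visible y-axis segment lies entirely on the curve.
3. Together with the visible shape, these determine p as stated.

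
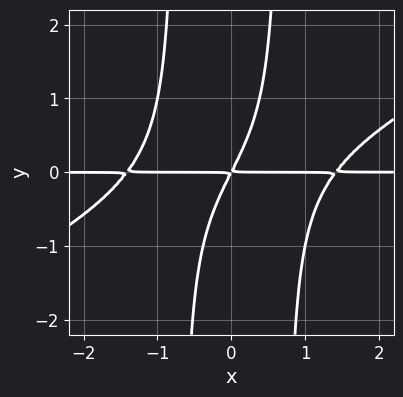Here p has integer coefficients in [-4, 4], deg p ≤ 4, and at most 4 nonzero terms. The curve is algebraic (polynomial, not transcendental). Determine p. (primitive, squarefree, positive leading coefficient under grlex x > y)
x^3*y - 2*x^2*y^2 - 2*x*y + y^2

Degree: a generic line meets the curve in up to 4 points, so deg p = 4.
From the axis intercepts and sections: every point of the x-axis in the box is on the curve.
These observations pin down the coefficients.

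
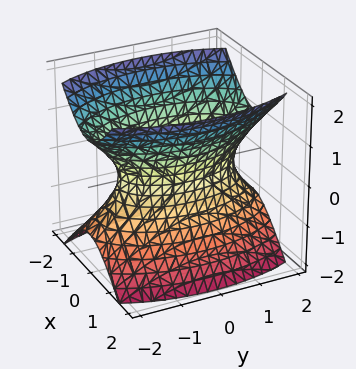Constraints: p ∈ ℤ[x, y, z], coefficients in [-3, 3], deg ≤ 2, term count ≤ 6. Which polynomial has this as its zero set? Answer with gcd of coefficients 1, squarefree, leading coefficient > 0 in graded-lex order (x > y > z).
3*x^2 + y^2 - 2*z^2 - 2

The degree is 2 — one connected sheet with a waist; a quadric.
Symmetries: mirror symmetry z ↦ −z ⇒ only even powers of z; mirror symmetry x ↦ −x ⇒ only even powers of x; it's symmetric under y → −y, forcing even powers of y.
Against the integer gridlines: no z-intercept at any integer in the box.
Fitting integer coefficients to these (and the overall shape) gives p.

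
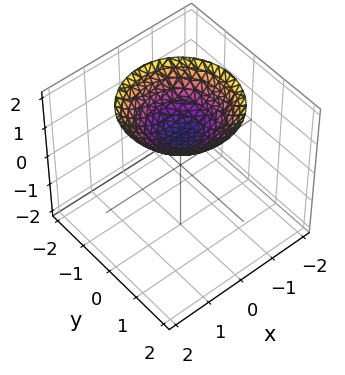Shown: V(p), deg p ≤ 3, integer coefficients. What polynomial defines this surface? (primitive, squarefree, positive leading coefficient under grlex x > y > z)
1. The degree is 2 — no degree-1 surface has this shape.
2. By symmetry, the z-axis is an axis of rotation, so x and y enter only as x² + y².
3. From the axis intercepts and sections: a circular section at z = 2 has radius between 1 and 2; the surface avoids every integer x-axis point in the box; it meets the z-axis at z = 1 (among the integer gridlines).
4. Solving for integer coefficients yields p as stated.

x^2 + y^2 - 2*z + 2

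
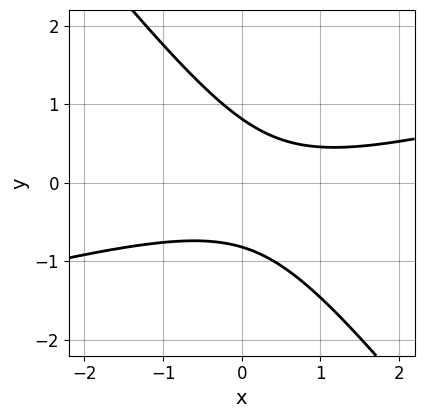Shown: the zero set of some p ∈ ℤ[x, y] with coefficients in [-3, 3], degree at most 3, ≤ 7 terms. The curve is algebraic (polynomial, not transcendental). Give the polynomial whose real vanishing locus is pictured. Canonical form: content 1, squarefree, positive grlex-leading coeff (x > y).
x^2 - 3*x*y - 3*y^2 - x + 2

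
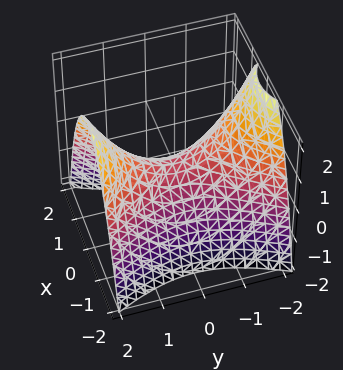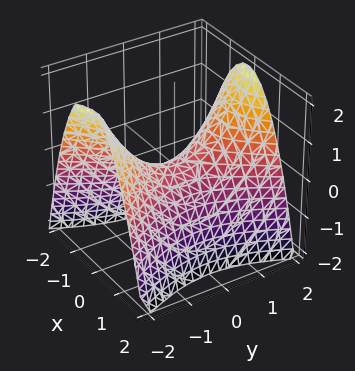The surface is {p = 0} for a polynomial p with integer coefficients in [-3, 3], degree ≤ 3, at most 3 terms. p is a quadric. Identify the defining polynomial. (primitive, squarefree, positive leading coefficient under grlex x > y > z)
The degree is 2 — a hyperbolic paraboloid; a quadric.
Symmetries: it's symmetric under x → −x, forcing even powers of x; mirror symmetry y ↦ −y ⇒ only even powers of y.
From the visible intercepts: it meets the z-axis at z = 0 (among the integer gridlines); it meets the y-axis at y = 0 (among the integer gridlines).
Putting this together gives p.

2*x^2 - y^2 + 2*z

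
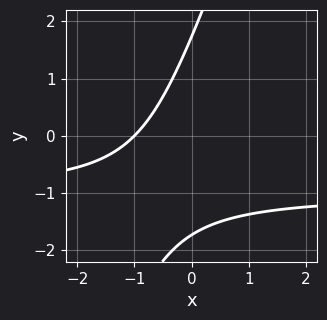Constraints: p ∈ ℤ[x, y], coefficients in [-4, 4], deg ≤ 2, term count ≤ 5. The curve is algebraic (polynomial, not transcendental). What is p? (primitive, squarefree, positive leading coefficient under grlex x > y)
First, deg p = 2. No degree-1 curve has this shape.
Next, checking where it meets the axes: it meets the x-axis at x = -1 (among the integer gridlines).
Finally, assembling these constraints gives the stated polynomial.

3*x*y - y^2 + 3*x + 3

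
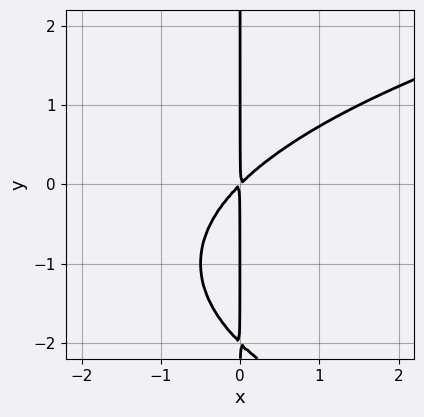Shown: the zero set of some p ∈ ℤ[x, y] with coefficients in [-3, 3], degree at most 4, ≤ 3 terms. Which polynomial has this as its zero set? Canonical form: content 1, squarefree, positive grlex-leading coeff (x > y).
Degree: a generic line meets the curve in up to 3 points, so deg p = 3.
From the axis intercepts and sections: the visible y-axis segment lies entirely on the curve.
The integer polynomial consistent with all of this is the stated p.

x*y^2 - 2*x^2 + 2*x*y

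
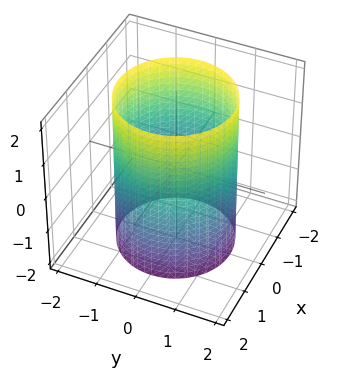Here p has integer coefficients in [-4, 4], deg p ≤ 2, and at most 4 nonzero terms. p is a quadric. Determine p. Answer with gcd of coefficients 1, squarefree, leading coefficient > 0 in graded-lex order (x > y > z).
(a) Degree: a cylinder; a quadric, so deg p = 2.
(b) Symmetries: mirror symmetry z ↦ −z ⇒ only even powers of z; every cross-section ⟂ z is a circle, so x, y appear only via x² + y².
(c) Reading off the gridlines: a circular section at z = 2 has radius between 1 and 2; the surface avoids every integer z-axis point in the box.
(d) The integer polynomial consistent with all of this is the stated p.

x^2 + y^2 - 2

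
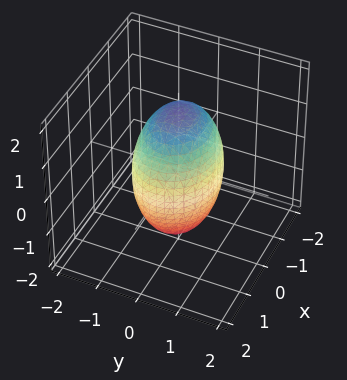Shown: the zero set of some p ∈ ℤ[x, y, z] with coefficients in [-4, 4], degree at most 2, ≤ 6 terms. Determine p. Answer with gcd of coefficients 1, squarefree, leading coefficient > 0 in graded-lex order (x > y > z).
First, degree: a closed, bounded, convex surface; a quadric, so deg p = 2.
Next, symmetries: it's symmetric under y → −y, forcing even powers of y; it's symmetric under z → −z, forcing even powers of z; the x ↦ −x reflection is a symmetry, so x appears only in even powers.
Next, checking where it meets the axes: the y-axis gridline crossings are at y ∈ {-1, 1}.
Finally, fitting integer coefficients to these (and the overall shape) gives p.

2*x^2 + 3*y^2 + z^2 - 3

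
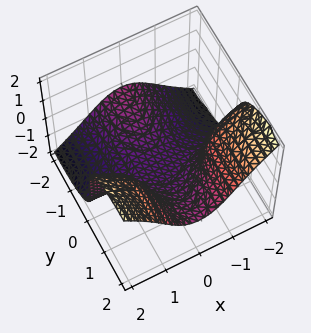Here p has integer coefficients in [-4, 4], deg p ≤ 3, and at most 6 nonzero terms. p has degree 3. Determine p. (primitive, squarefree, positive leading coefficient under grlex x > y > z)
2*x^2*y - y^2*z - z^3 - 1

1. Degree: a generic line meets the surface in up to 3 points, so deg p = 3.
2. From the visible intercepts: no x-intercept at any integer in the box; it crosses the z-axis at the gridline z = -1; the surface avoids every integer y-axis point in the box.
3. These observations pin down the coefficients.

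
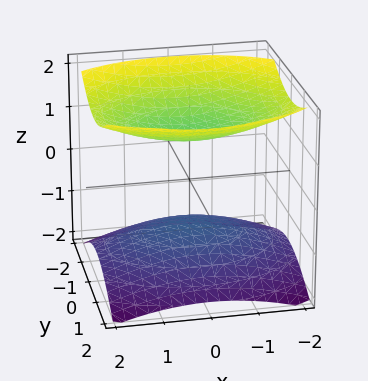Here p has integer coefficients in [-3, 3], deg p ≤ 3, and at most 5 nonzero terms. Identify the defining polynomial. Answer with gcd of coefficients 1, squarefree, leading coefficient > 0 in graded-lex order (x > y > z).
x^2 + 2*y^2 - 3*z^2 + 3

First, I count 2 distinct pieces. They look like related sheets of one shape, so recover p as a whole.
Then, degree: two sheets facing apart; a quadric, so deg p = 2.
Then, symmetries: it's symmetric under z → −z, forcing even powers of z; it's symmetric under y → −y, forcing even powers of y; it's symmetric under x → −x, forcing even powers of x.
Next, against the integer gridlines: the surface avoids every integer x-axis point in the box; the surface avoids every integer y-axis point in the box; among the integer gridlines, it crosses the z-axis at z ∈ {-1, 1}.
Finally, putting this together gives p.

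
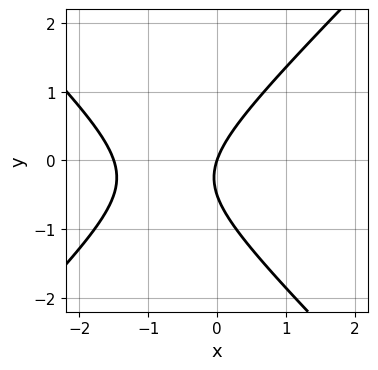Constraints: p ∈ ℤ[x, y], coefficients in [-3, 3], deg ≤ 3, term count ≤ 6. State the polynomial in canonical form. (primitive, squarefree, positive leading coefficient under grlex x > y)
2*x^2 - 2*y^2 + 3*x - y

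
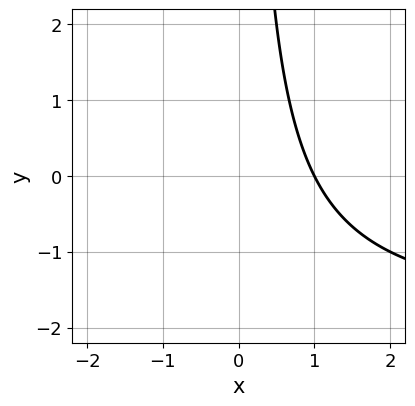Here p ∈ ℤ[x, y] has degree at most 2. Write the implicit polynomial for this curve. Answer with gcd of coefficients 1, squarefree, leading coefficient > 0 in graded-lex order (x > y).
First, deg p = 2. No degree-1 curve has this shape.
Then, observable constraints: the curve avoids every integer y-axis point in the box; it meets the x-axis at x = 1 (among the integer gridlines).
Finally, matching integer coefficients to the picture gives p.

x*y + 2*x - 2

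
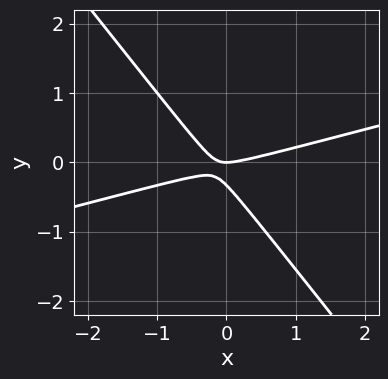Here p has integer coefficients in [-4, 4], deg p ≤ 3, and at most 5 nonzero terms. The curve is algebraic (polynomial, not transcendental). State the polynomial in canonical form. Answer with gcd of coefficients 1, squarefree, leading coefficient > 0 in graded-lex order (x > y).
x^2 - 3*x*y - 3*y^2 - y

Degree: no degree-1 curve has this shape, so deg p = 2.
Against the integer gridlines: it meets the y-axis at y = 0 (among the integer gridlines); it meets the x-axis at x = 0 (among the integer gridlines).
Assembling these constraints gives the stated polynomial.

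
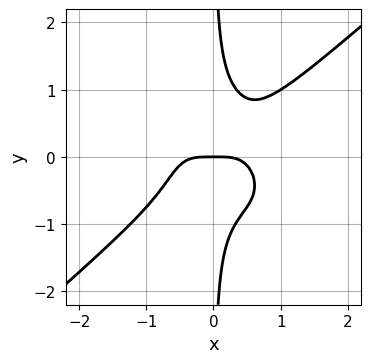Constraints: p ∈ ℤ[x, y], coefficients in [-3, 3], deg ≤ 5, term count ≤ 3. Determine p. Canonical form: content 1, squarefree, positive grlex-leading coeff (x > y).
deg p = 4.
Against the integer gridlines: it meets the y-axis at y = 0 (among the integer gridlines); it meets the x-axis at x = 0 (among the integer gridlines).
These observations pin down the coefficients.

2*x^4 - 3*x*y^3 + y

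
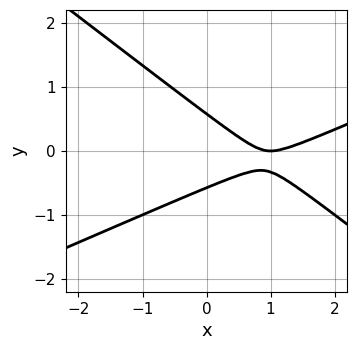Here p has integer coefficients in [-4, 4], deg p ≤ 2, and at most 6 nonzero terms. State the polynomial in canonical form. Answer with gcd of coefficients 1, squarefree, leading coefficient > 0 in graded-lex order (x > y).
deg p = 2. The shape is more complex than any degree-1 curve.
Checking where it meets the axes: it meets the x-axis at x = 1 (among the integer gridlines).
The integer polynomial consistent with all of this is the stated p.

x^2 - x*y - 3*y^2 - 2*x + 1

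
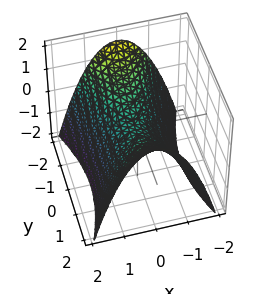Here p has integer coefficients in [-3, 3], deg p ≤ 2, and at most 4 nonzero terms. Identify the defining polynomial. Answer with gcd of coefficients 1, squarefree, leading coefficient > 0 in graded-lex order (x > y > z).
3*x^2 - y^2 + 3*z

First, deg p = 2.
Then, symmetries: the x ↦ −x reflection is a symmetry, so x appears only in even powers; the y ↦ −y reflection is a symmetry, so y appears only in even powers.
Then, against the integer gridlines: one y-axis crossing is at y = 0; it meets the z-axis at z = 0 (among the integer gridlines).
Finally, these observations pin down the coefficients.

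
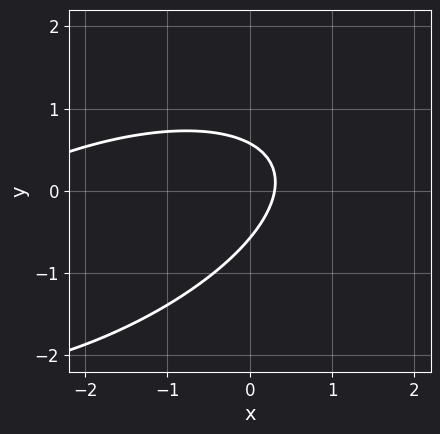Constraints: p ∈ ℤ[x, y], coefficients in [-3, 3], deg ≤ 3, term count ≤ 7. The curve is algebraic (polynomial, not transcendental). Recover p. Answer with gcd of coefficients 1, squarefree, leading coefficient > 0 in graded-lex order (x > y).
(a) Degree: no degree-1 curve has this shape, so deg p = 2.
(b) Putting this together gives p.

x^2 - 2*x*y + 3*y^2 + 3*x - 1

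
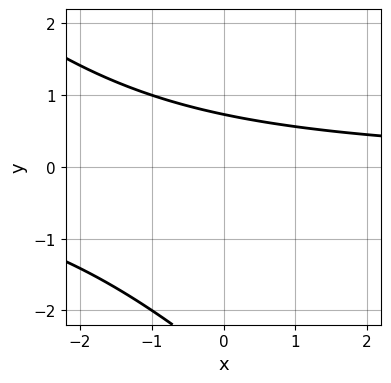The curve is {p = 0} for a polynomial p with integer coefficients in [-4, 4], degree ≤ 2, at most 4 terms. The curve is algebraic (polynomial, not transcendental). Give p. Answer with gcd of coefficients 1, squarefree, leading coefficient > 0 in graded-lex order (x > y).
x*y + y^2 + 2*y - 2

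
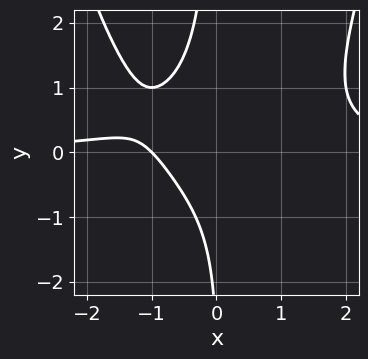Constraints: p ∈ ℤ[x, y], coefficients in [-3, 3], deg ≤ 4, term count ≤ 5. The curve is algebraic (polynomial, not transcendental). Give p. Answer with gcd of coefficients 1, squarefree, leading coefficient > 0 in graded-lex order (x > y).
1. deg p = 4. No degree-3 curve has this shape.
2. Against the integer gridlines: it misses every integer gridline on the y-axis; it crosses the x-axis at the gridline x = -1.
3. Solving for integer coefficients yields p as stated.

2*x^3*y - 3*x*y^2 - 3*x - y - 3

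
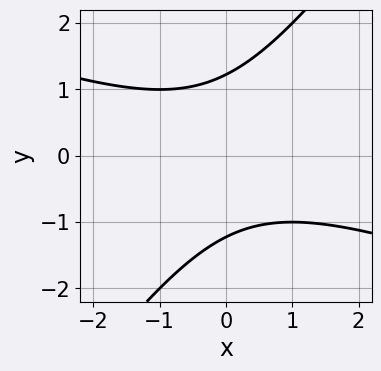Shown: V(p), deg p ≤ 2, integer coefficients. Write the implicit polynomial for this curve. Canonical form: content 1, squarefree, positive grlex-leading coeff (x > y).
x^2 + 2*x*y - 2*y^2 + 3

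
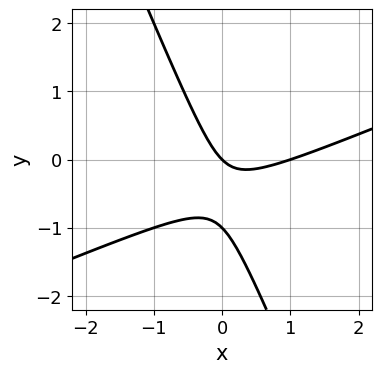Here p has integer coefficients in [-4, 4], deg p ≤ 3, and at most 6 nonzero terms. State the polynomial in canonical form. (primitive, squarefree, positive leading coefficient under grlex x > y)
The degree is 2 — no degree-1 curve has this shape.
From the visible intercepts: among the integer gridlines, it crosses the y-axis at y ∈ {-1, 0}; the x-axis gridline crossings are at x ∈ {0, 1}.
Assembling these constraints gives the stated polynomial.

x^2 - 2*x*y - y^2 - x - y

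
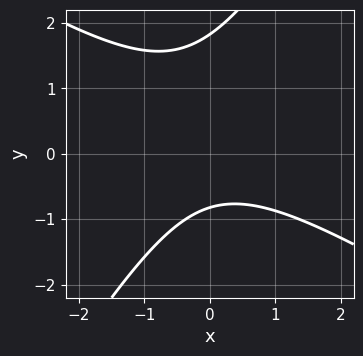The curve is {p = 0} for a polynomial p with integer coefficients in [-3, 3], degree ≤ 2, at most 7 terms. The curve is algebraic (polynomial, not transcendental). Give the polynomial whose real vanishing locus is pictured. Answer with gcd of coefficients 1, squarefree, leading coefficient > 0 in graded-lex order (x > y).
The degree is 2 — a generic line meets the curve in up to 2 points.
Checking where it meets the axes: it misses every integer gridline on the x-axis.
Matching integer coefficients to the picture gives p.

2*x^2 + 2*x*y - 2*y^2 + 2*y + 3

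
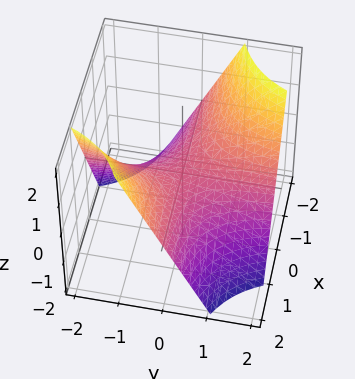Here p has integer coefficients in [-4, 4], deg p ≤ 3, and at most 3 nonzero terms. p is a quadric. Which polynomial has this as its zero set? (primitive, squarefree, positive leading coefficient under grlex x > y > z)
deg p = 2. A saddle surface; a quadric.
Observable constraints: the visible x-axis segment lies entirely on the surface; it crosses the z-axis at the gridline z = 0; every point of the y-axis in the box is on the surface.
These observations pin down the coefficients.

x*y + z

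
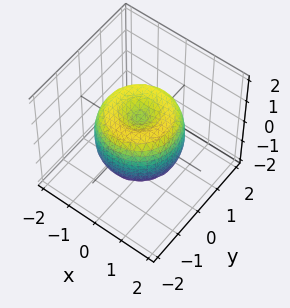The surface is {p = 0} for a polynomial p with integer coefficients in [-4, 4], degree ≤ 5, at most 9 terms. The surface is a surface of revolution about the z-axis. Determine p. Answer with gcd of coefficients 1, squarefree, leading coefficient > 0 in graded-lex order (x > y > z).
2*x^4 + 4*x^2*y^2 + 2*y^4 - 3*x^2 - 3*y^2 + 2*z^2 - 1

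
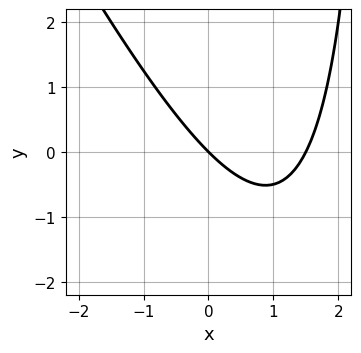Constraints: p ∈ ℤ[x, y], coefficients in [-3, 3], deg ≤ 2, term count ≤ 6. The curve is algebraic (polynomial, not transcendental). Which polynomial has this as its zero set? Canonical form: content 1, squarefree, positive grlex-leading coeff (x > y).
2*x^2 + x*y - 3*x - 3*y

First, degree: the shape is more complex than any degree-1 curve, so deg p = 2.
Then, from the axis intercepts and sections: one x-axis crossing is at x = 0; it crosses the y-axis at the gridline y = 0.
Finally, these observations pin down the coefficients.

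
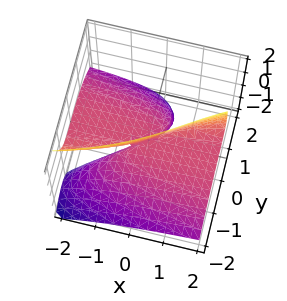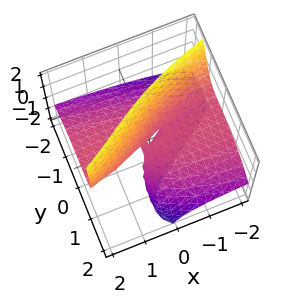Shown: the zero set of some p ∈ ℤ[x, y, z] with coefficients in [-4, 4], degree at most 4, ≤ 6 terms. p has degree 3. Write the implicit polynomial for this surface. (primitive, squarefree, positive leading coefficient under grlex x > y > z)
y^3 - 2*x*z + 3*y*z + z^2

First, degree: a generic line meets the surface in up to 3 points, so deg p = 3.
Then, observable constraints: it crosses the z-axis at the gridline z = 0; every point of the x-axis in the box is on the surface; it meets the y-axis at y = 0 (among the integer gridlines).
Finally, solving for integer coefficients yields p as stated.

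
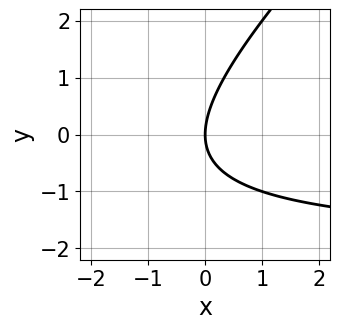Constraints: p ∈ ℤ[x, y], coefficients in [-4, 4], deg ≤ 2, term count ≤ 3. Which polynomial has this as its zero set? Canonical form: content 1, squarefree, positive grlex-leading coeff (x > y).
x*y - y^2 + 2*x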